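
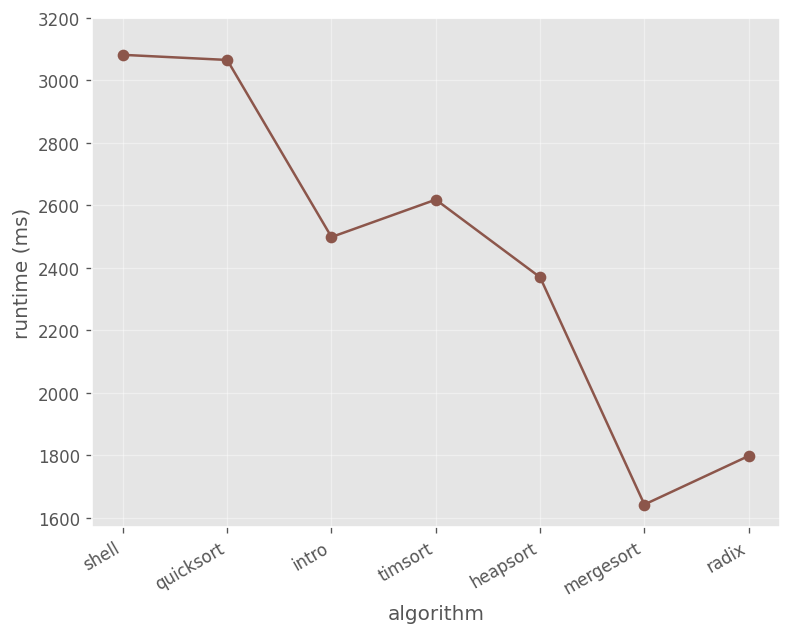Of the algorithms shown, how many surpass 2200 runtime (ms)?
Above 2200: shell, quicksort, intro, timsort, heapsort.

5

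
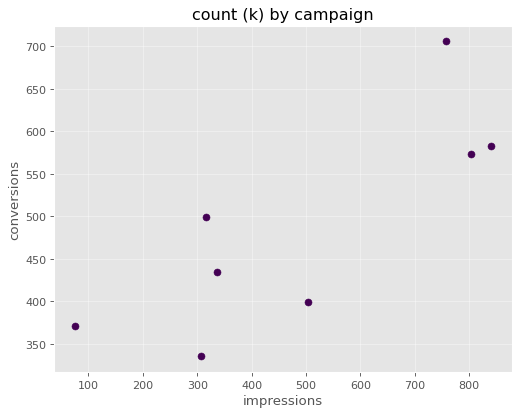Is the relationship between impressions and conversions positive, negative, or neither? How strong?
Points are positively correlated; strong (|r| ≈ 0.8).

positive, strong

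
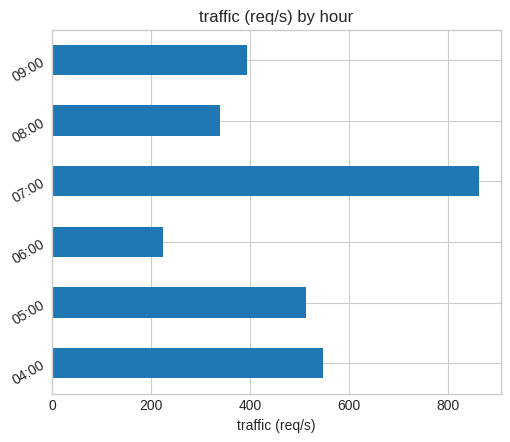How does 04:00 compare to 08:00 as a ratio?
≈ 1.67×

04:00 ≈ 500, 08:00 ≈ 300; 500/300 ≈ 1.67.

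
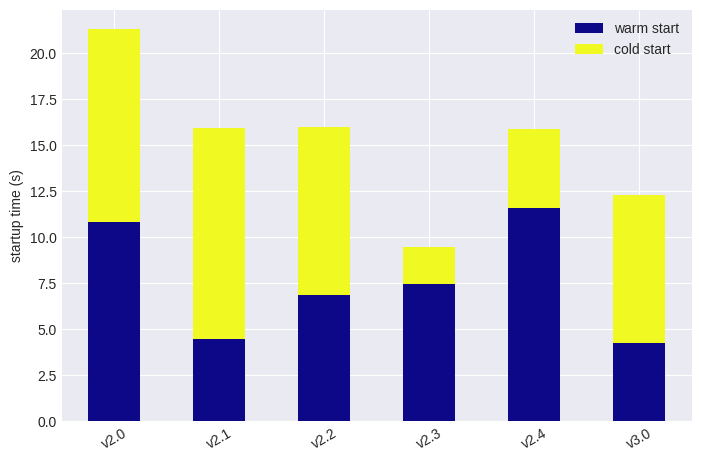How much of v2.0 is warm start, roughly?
≈ 10

warm start top ≈ 10, bottom ≈ 0; segment ≈ 10.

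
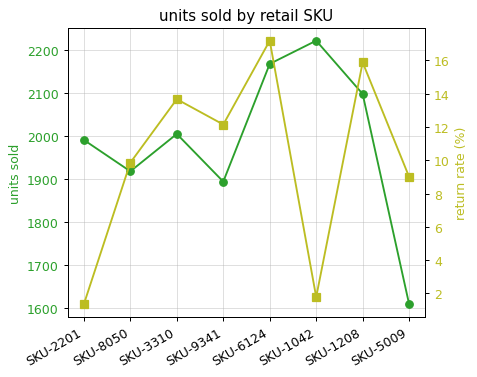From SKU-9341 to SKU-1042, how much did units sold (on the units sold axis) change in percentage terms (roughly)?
SKU-9341 ≈ 1900, SKU-1042 ≈ 2200; (2200 − 1900) / 1900 ≈ +15.8%.

≈ +15.8%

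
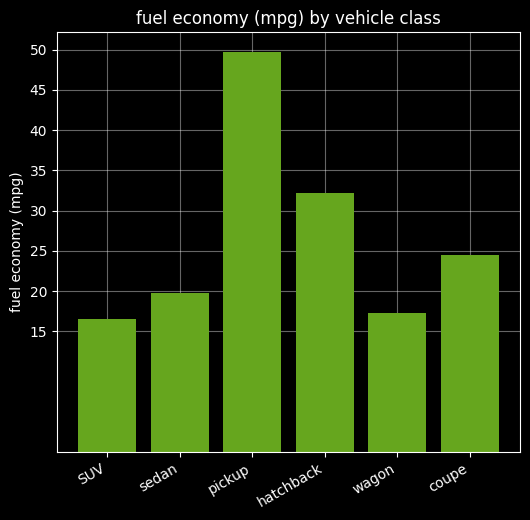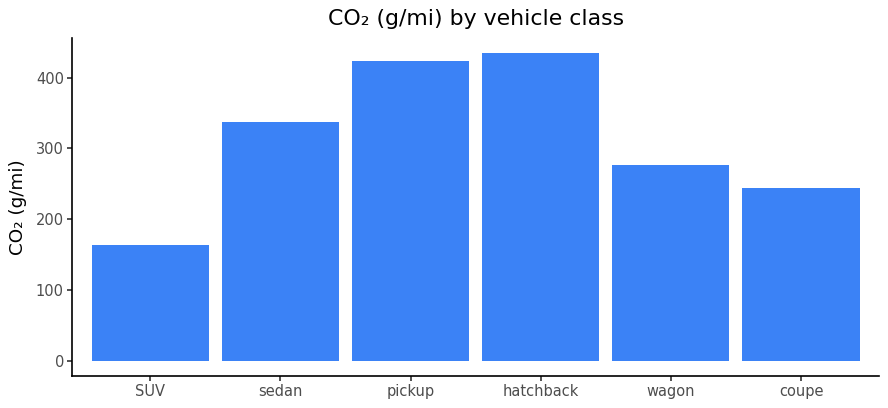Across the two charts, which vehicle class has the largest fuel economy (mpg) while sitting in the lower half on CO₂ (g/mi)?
coupe

Chart 2 median CO₂ (g/mi) ≈ 300; below-median vehicle classes: SUV, wagon, coupe. Among those, coupe has the highest fuel economy (mpg) (≈ 25).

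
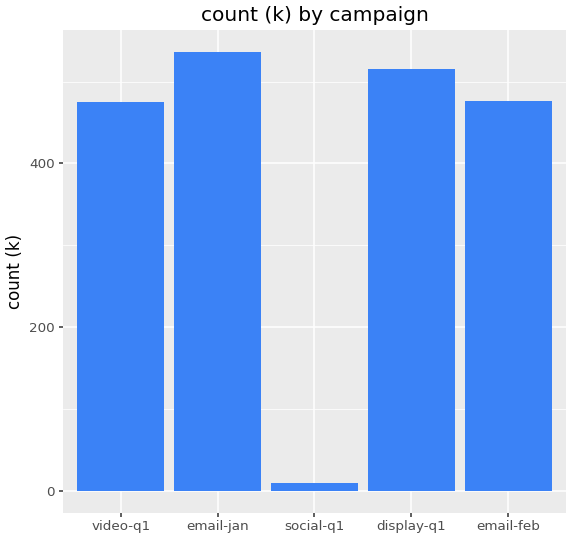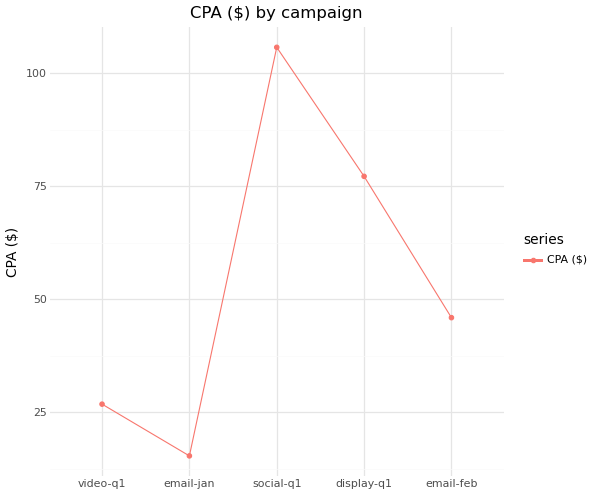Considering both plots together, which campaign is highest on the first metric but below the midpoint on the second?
Chart 2 median CPA ($) ≈ 50; below-median campaigns: video-q1, email-jan. Among those, email-jan has the highest count (k) (≈ 550).

email-jan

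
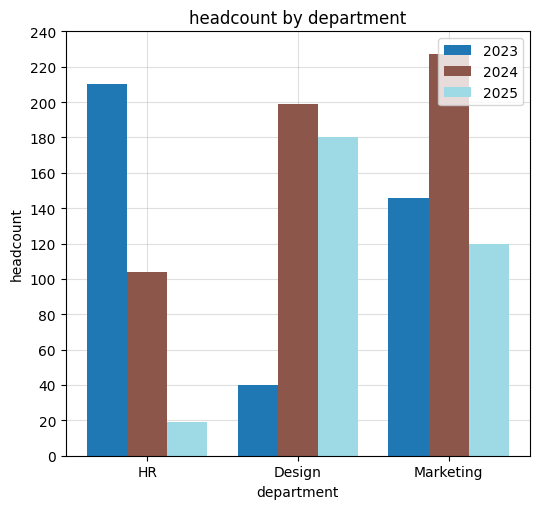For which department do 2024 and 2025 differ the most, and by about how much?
Marketing, ≈ 100

Marketing: 2024 ≈ 220, 2025 ≈ 120 → gap ≈ 100. Next-largest (HR) is only ≈ 80.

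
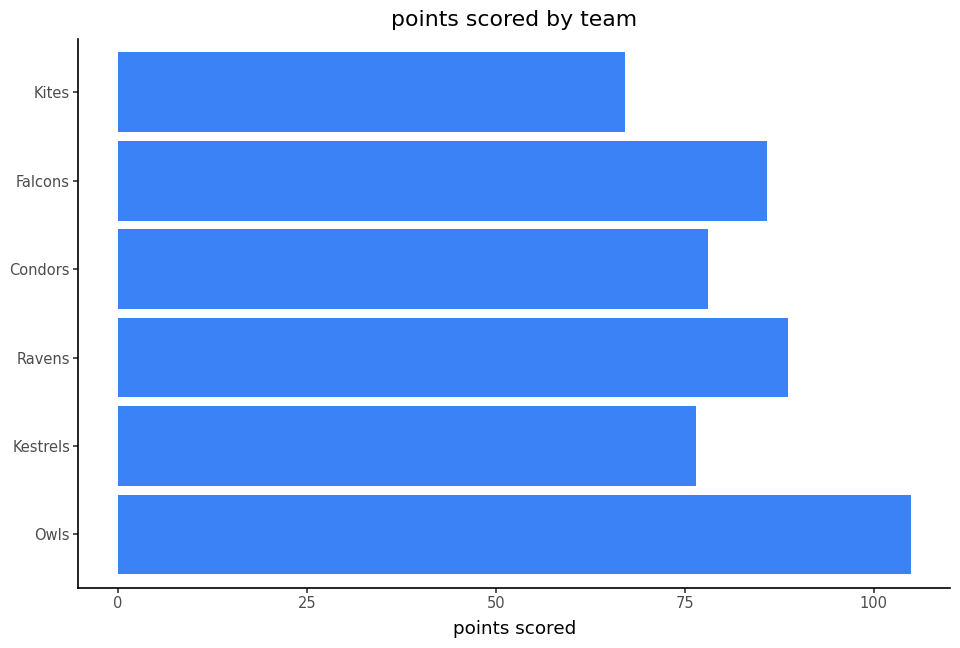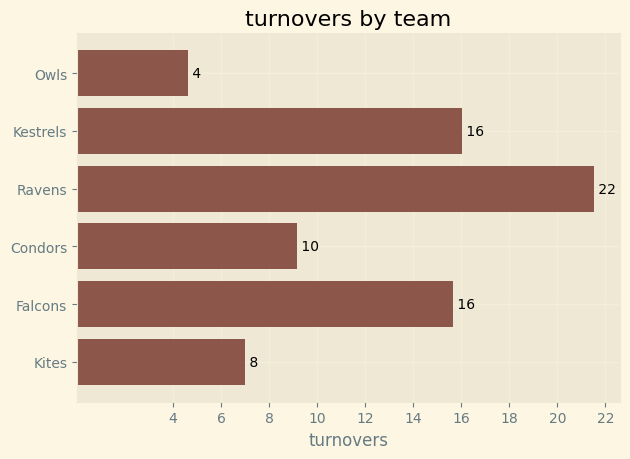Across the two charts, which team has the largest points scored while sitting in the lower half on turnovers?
Owls

Chart 2 median turnovers ≈ 12; below-median teams: Owls, Condors, Kites. Among those, Owls has the highest points scored (≈ 100).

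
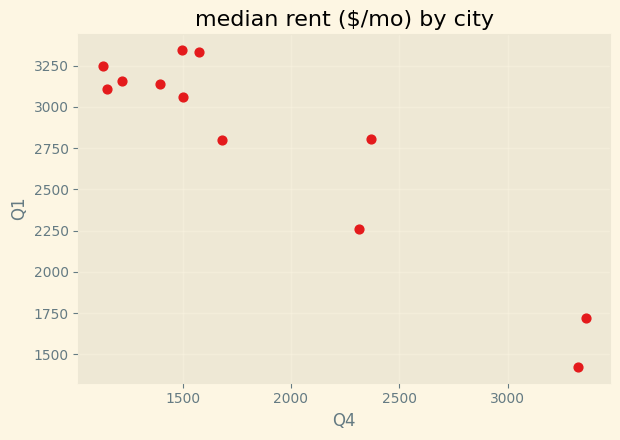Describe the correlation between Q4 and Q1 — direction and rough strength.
Points are negatively correlated; strong (|r| ≈ 0.9).

negative, strong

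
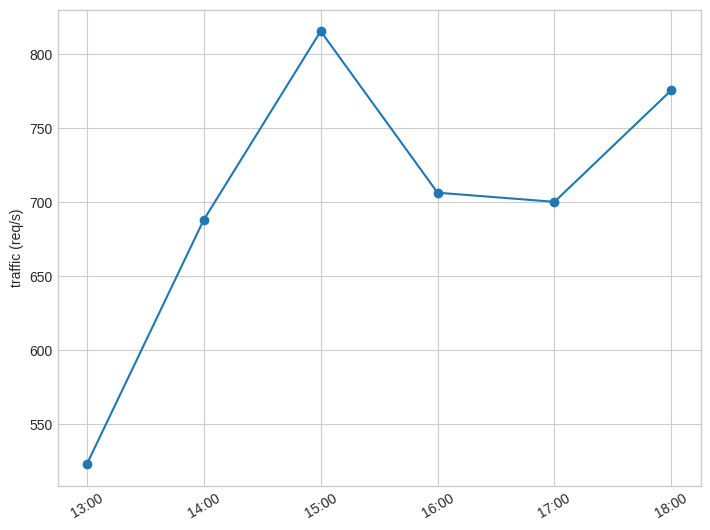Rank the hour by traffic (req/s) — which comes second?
18:00

Top 3: 15:00 ≈ 825, 18:00 ≈ 775, 16:00 ≈ 700.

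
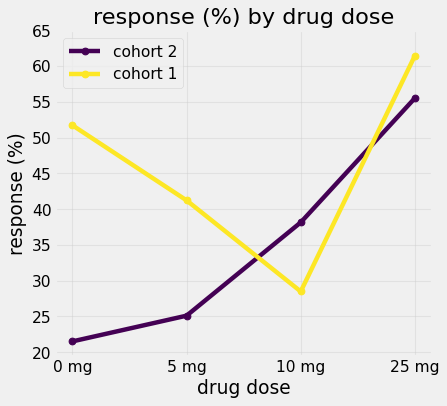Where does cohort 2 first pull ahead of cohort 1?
5 mg: cohort 2 ≈ 25 vs cohort 1 ≈ 40 (not yet); 10 mg: cohort 2 ≈ 40 vs cohort 1 ≈ 30 (first crossover).

10 mg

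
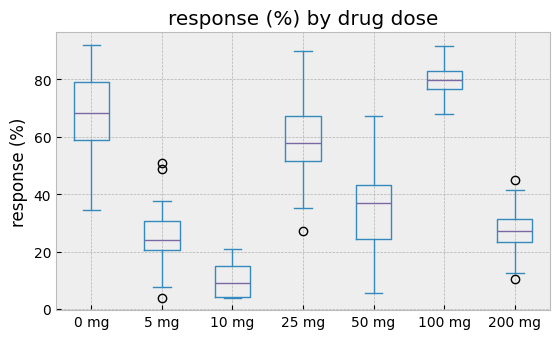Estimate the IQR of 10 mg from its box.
≈ 10

Q3 ≈ 10, Q1 ≈ 0; IQR ≈ 10.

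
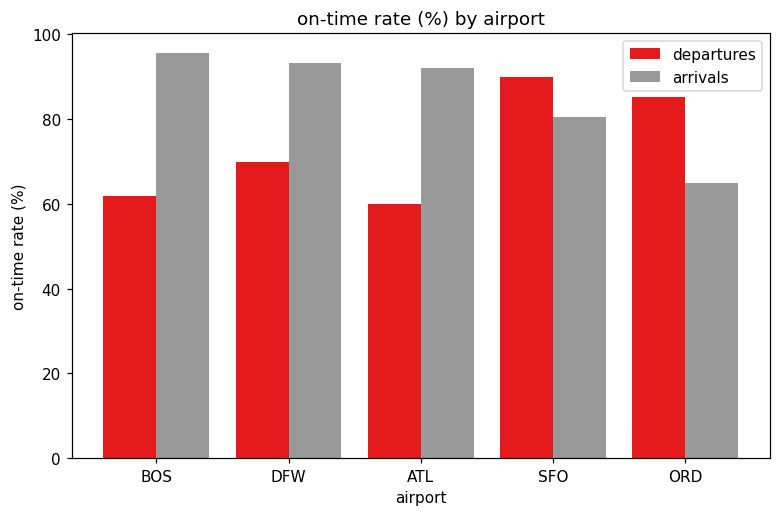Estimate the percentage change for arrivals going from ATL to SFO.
≈ -11.1%

ATL ≈ 90, SFO ≈ 80; (80 − 90) / 90 ≈ -11.1%.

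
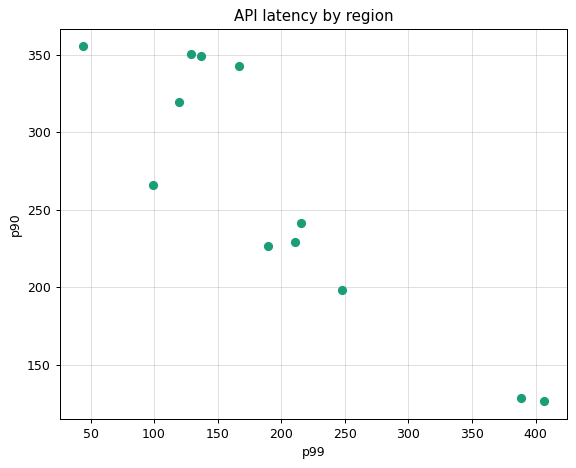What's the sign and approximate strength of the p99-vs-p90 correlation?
Points are negatively correlated; strong (|r| ≈ 0.9).

negative, strong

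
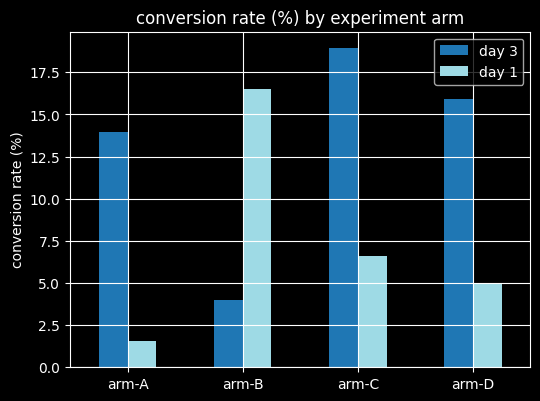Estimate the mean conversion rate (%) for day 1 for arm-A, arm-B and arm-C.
≈ 8

(2 + 16 + 6) / 3 ≈ 8.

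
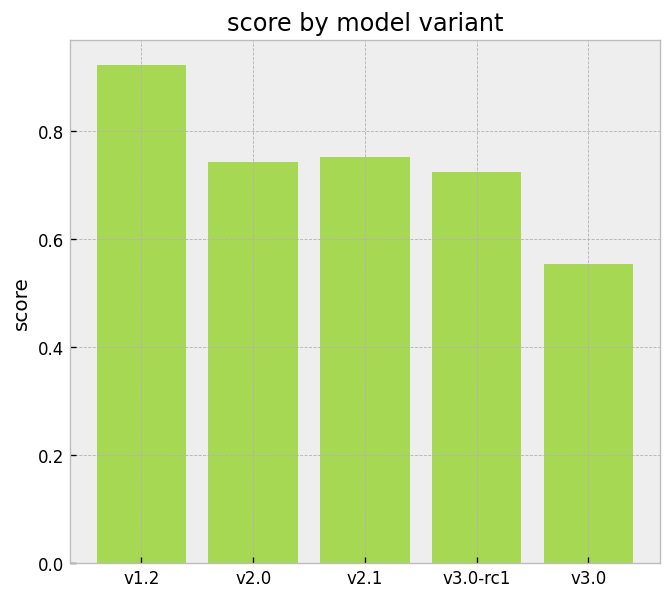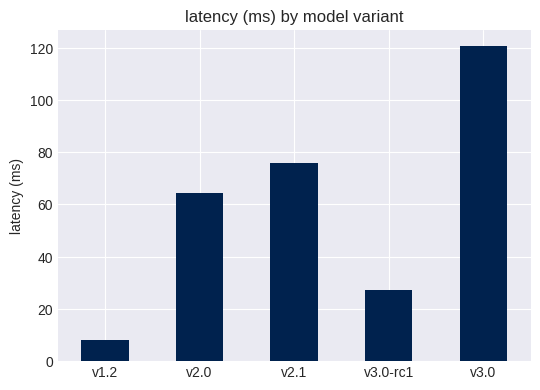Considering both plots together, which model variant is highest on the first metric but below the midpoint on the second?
Chart 2 median latency (ms) ≈ 60; below-median model variants: v1.2, v3.0-rc1. Among those, v1.2 has the highest score (≈ 0.9).

v1.2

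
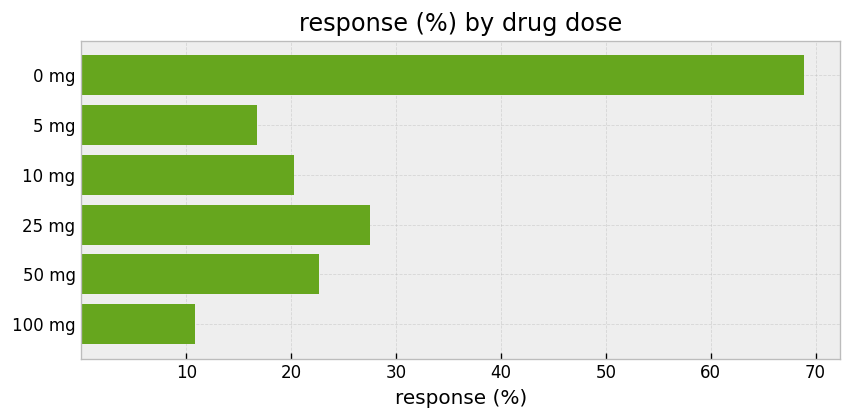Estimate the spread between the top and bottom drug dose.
≈ 60

Max 0 mg ≈ 70, min 100 mg ≈ 10; range ≈ 60.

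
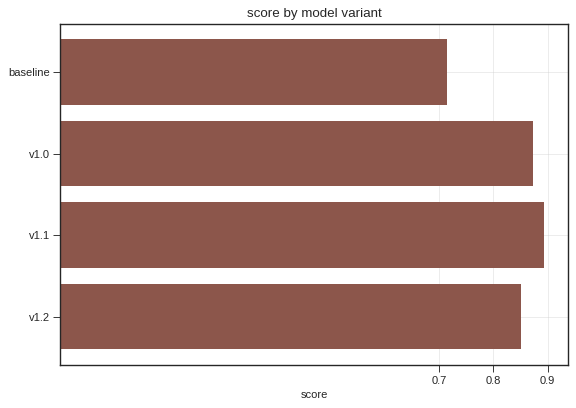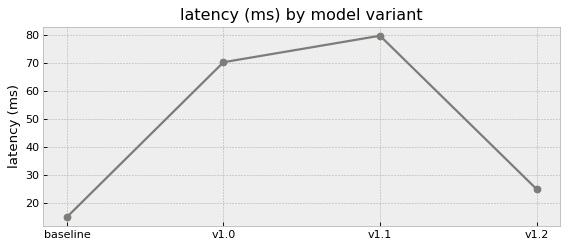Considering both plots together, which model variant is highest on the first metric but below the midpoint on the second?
Chart 2 median latency (ms) ≈ 50; below-median model variants: baseline, v1.2. Among those, v1.2 has the highest score (≈ 0.9).

v1.2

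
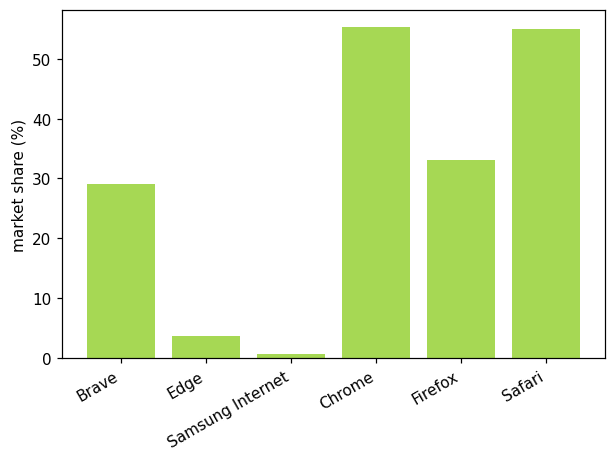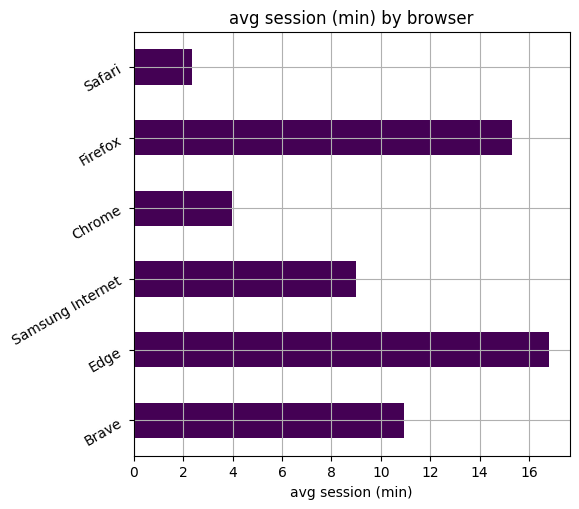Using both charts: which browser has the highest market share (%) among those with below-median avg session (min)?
Chrome

Chart 2 median avg session (min) ≈ 10; below-median browsers: Samsung Internet, Chrome, Safari. Among those, Chrome has the highest market share (%) (≈ 60).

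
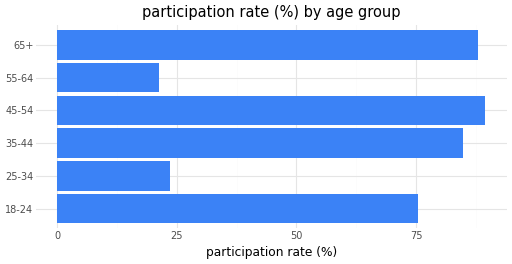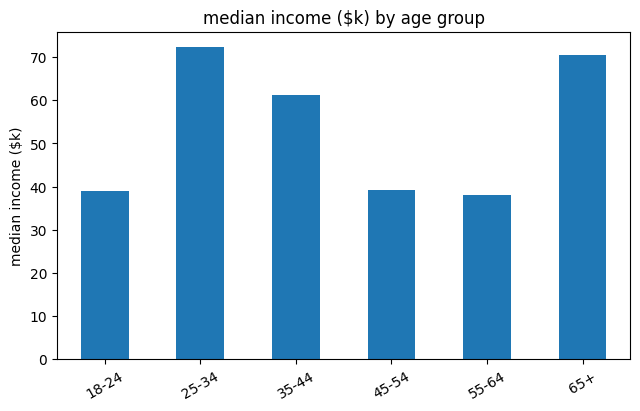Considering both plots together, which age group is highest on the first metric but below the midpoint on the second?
45-54

Chart 2 median median income ($k) ≈ 50; below-median age groups: 18-24, 45-54, 55-64. Among those, 45-54 has the highest participation rate (%) (≈ 90).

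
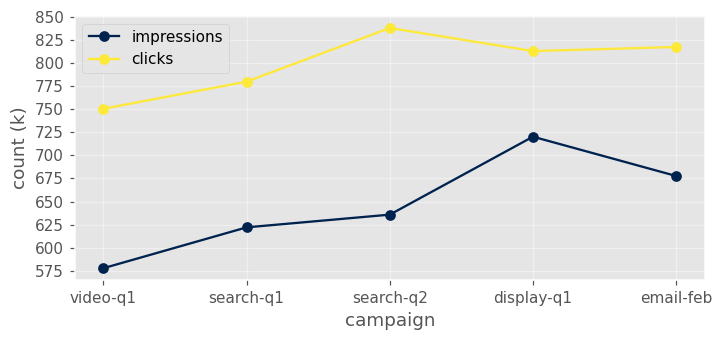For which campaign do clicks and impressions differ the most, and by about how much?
search-q2: clicks ≈ 850, impressions ≈ 625 → gap ≈ 225. Next-largest (video-q1) is only ≈ 175.

search-q2, ≈ 225 k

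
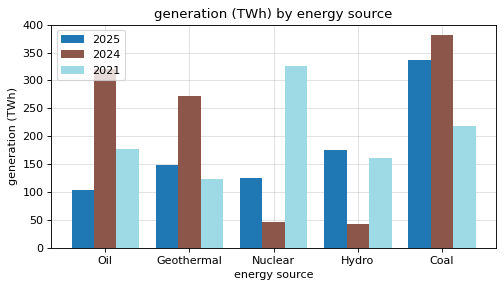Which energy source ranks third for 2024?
Geothermal

Top 4 for 2024: Coal ≈ 400, Oil ≈ 300, Geothermal ≈ 250, Nuclear ≈ 50.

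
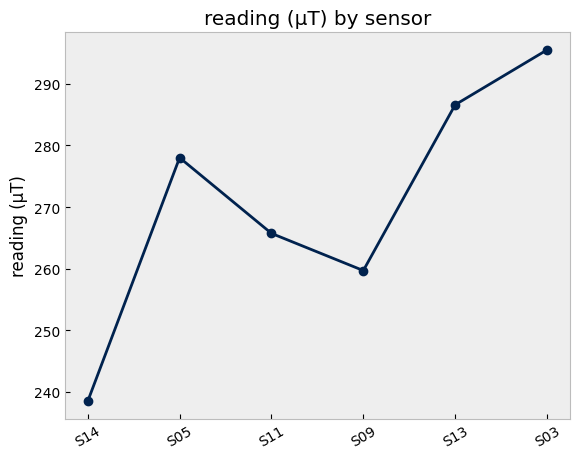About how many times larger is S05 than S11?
≈ 1.06×

S05 ≈ 280, S11 ≈ 265; 280/265 ≈ 1.06.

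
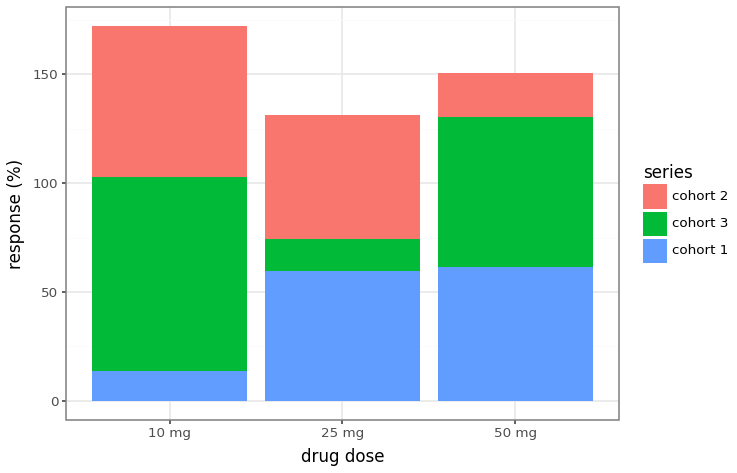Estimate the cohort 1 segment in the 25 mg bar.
cohort 1 top ≈ 60, bottom ≈ 0; segment ≈ 60.

≈ 60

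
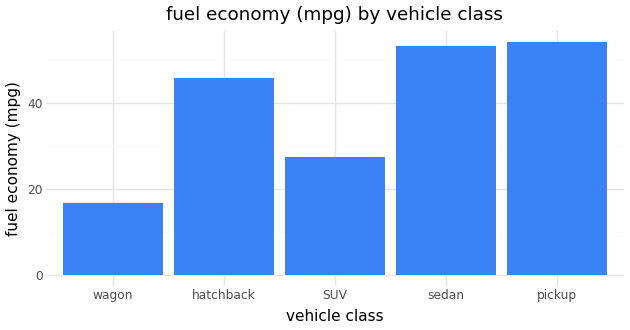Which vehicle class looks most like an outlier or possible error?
wagon

wagon ≈ 15; the rest sit between ≈ 25 and ≈ 55.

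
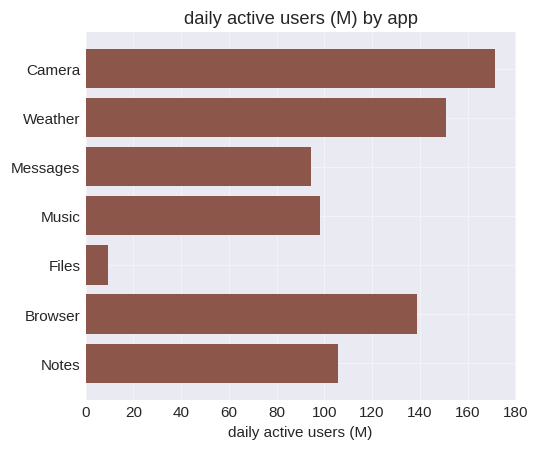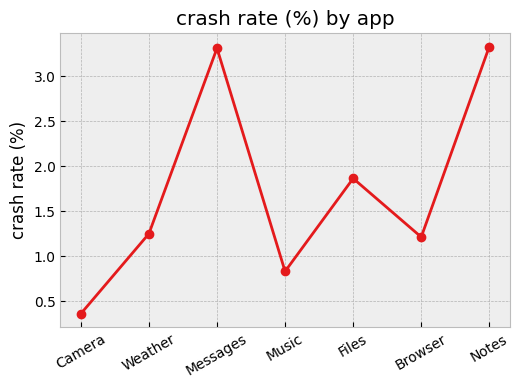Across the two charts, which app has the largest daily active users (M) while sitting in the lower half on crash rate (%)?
Chart 2 median crash rate (%) ≈ 1; below-median apps: Camera, Music, Browser. Among those, Camera has the highest daily active users (M) (≈ 180).

Camera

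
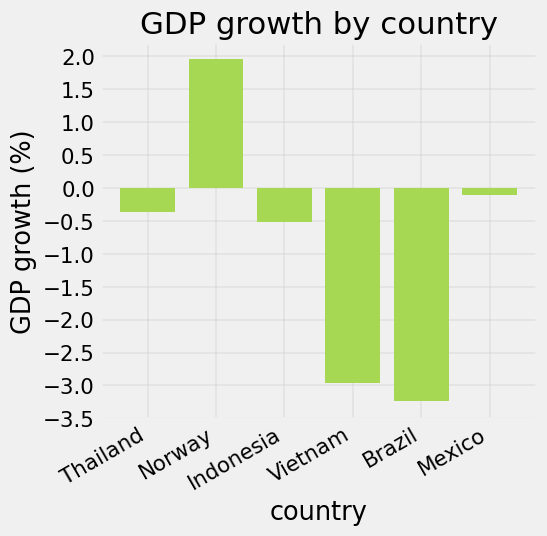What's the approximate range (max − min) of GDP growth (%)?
≈ 5.0

Max Norway ≈ 2.0, min Brazil ≈ -3.0; range ≈ 5.0.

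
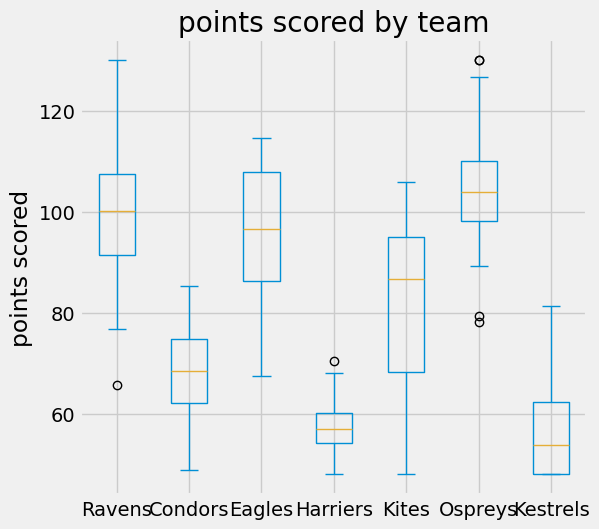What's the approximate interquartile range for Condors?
Q3 ≈ 75, Q1 ≈ 60; IQR ≈ 15.

≈ 15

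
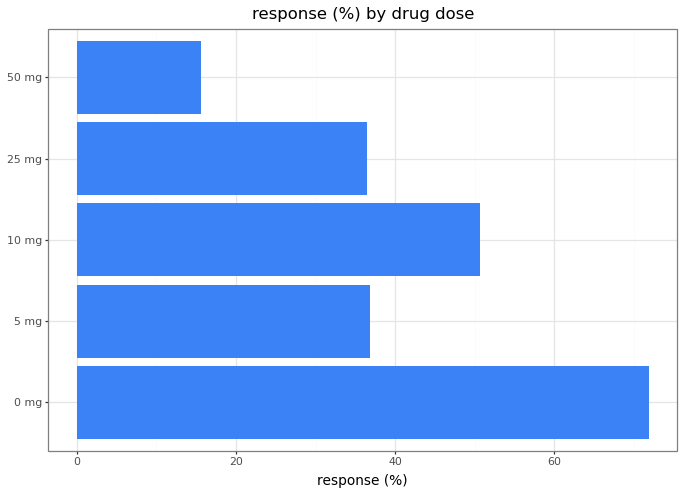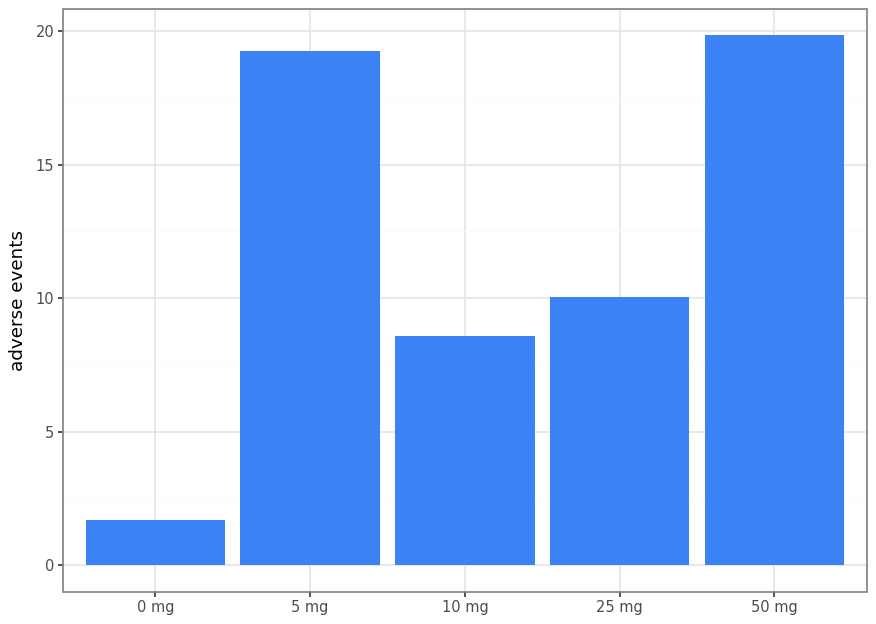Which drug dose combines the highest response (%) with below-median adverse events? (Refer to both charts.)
Chart 2 median adverse events ≈ 10; below-median drug doses: 0 mg, 10 mg. Among those, 0 mg has the highest response (%) (≈ 70).

0 mg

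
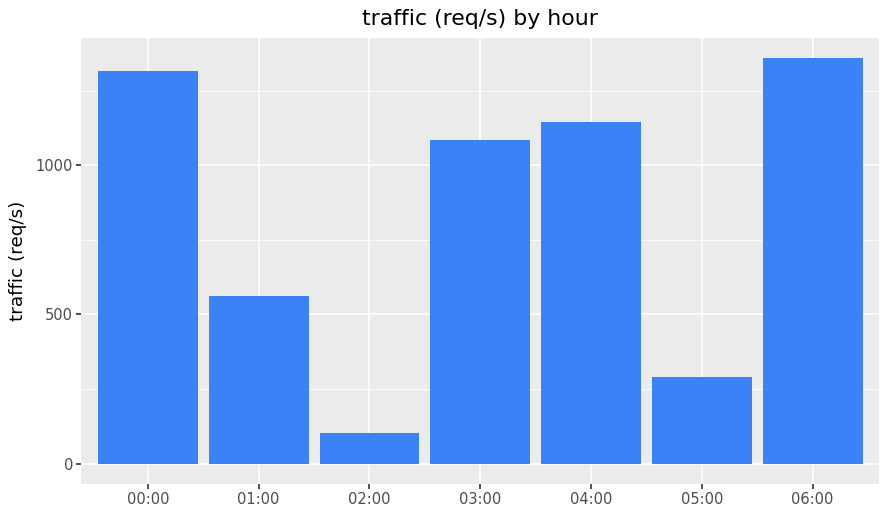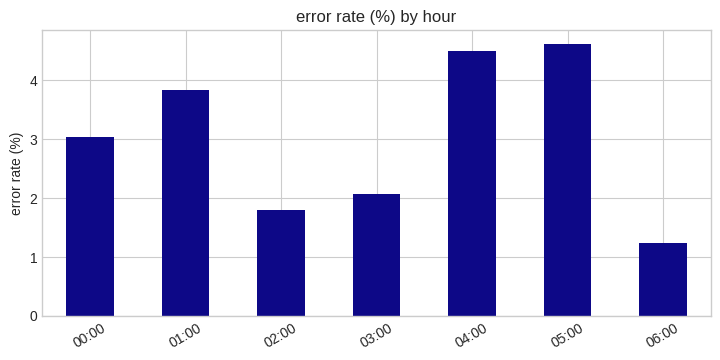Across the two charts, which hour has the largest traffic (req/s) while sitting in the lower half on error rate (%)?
Chart 2 median error rate (%) ≈ 3; below-median hours: 02:00, 03:00, 06:00. Among those, 06:00 has the highest traffic (req/s) (≈ 1400).

06:00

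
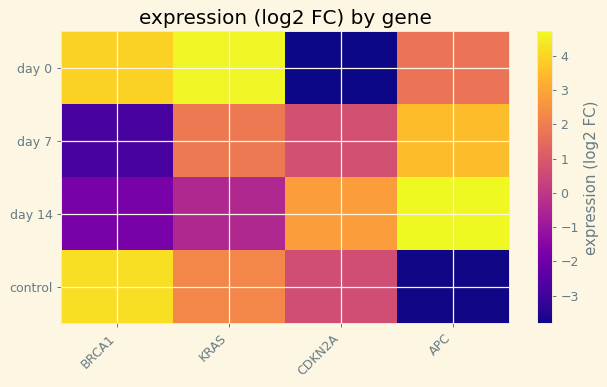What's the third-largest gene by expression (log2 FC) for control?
Top 4 for control: BRCA1 ≈ 4, KRAS ≈ 2, CDKN2A ≈ 1, APC ≈ -4.

CDKN2A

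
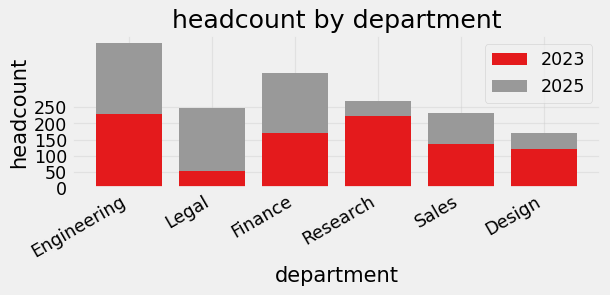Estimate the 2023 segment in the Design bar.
≈ 100

2023 top ≈ 100, bottom ≈ 0; segment ≈ 100.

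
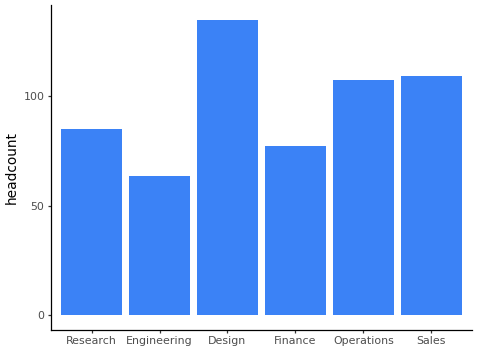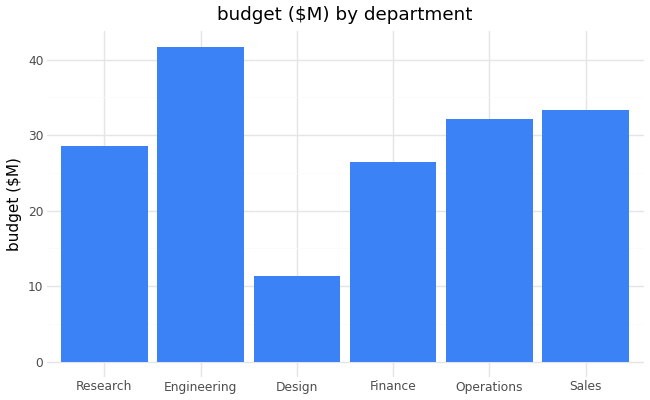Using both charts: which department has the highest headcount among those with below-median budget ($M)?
Design

Chart 2 median budget ($M) ≈ 30; below-median departments: Research, Design, Finance. Among those, Design has the highest headcount (≈ 140).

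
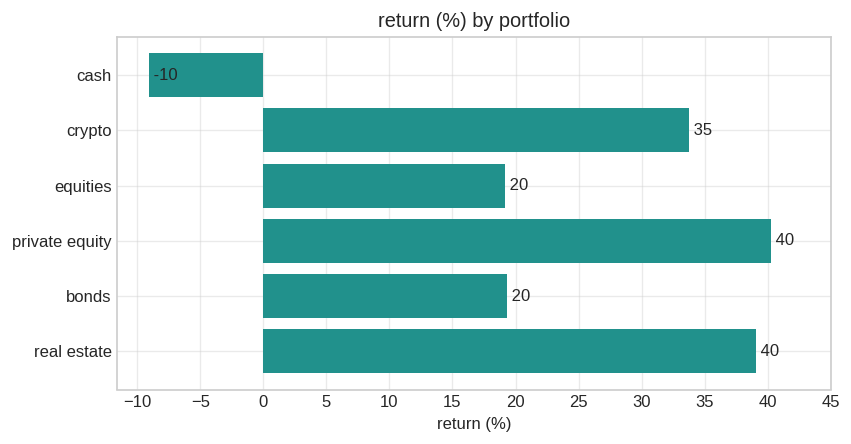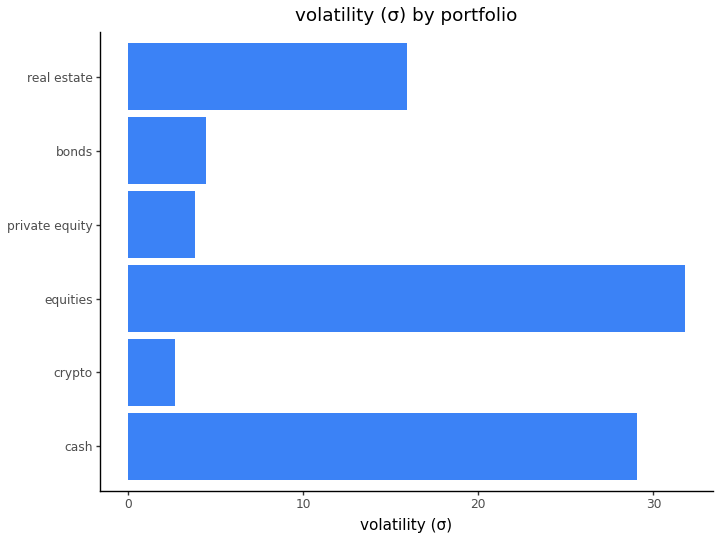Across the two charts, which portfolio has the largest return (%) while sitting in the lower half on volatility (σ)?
private equity

Chart 2 median volatility (σ) ≈ 10; below-median portfolios: crypto, private equity, bonds. Among those, private equity has the highest return (%) (≈ 40).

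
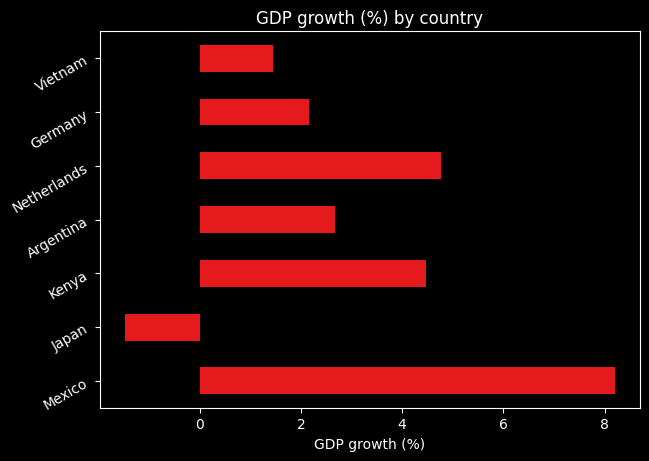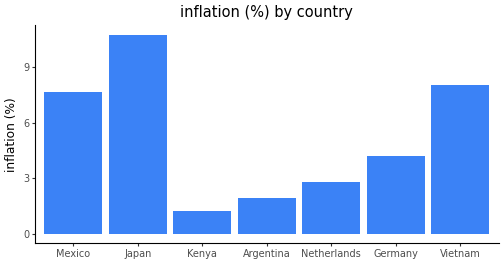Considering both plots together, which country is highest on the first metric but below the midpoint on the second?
Netherlands

Chart 2 median inflation (%) ≈ 4; below-median countries: Kenya, Argentina, Netherlands. Among those, Netherlands has the highest GDP growth (%) (≈ 5).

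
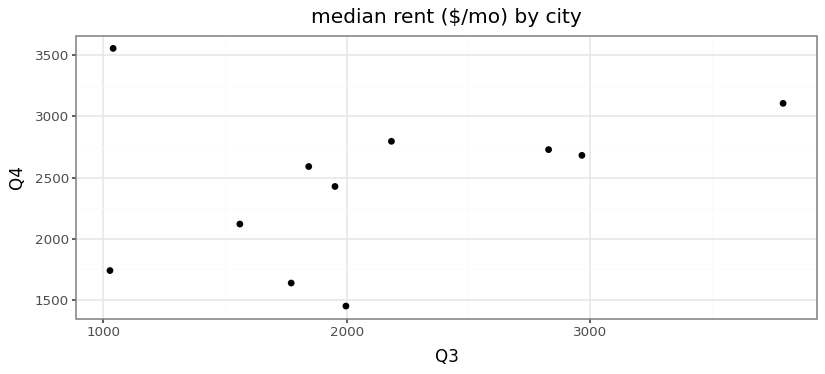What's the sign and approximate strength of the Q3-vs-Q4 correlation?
Points are positively correlated; weak (|r| ≈ 0.3).

positive, weak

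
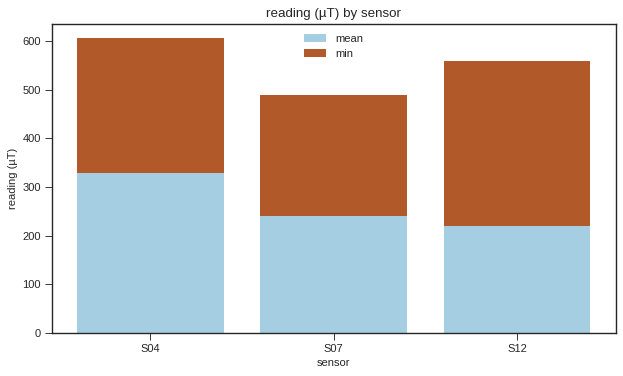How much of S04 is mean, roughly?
mean top ≈ 300, bottom ≈ 0; segment ≈ 300.

≈ 300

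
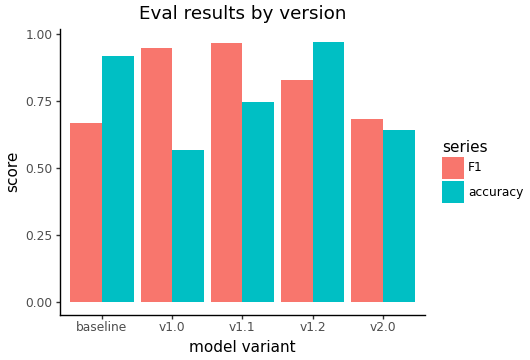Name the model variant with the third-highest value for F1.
v1.2

Top 4 for F1: v1.1 ≈ 1.0, v1.0 ≈ 0.9, v1.2 ≈ 0.8, v2.0 ≈ 0.7.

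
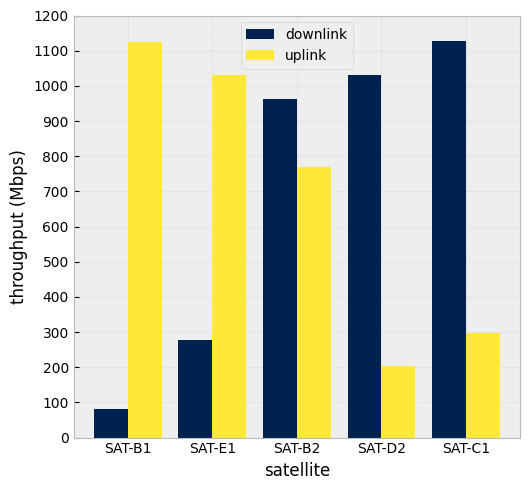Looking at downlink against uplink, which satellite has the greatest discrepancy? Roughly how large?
SAT-B1: downlink ≈ 100, uplink ≈ 1100 → gap ≈ 1000. Next-largest (SAT-C1) is only ≈ 800.

SAT-B1, ≈ 1000 Mbps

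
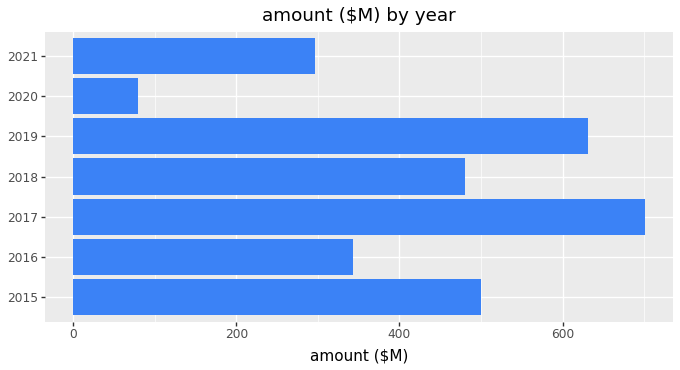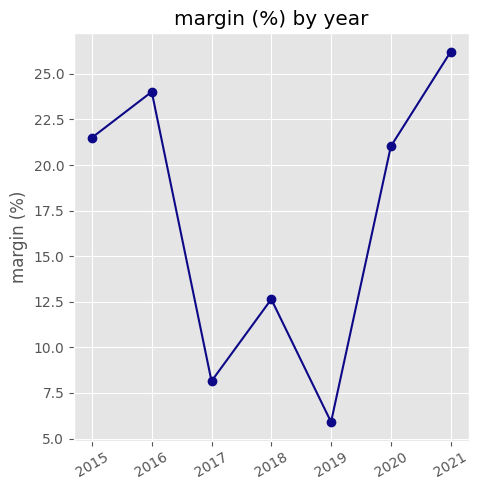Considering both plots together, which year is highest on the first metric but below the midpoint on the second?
Chart 2 median margin (%) ≈ 20; below-median years: 2017, 2018, 2019. Among those, 2017 has the highest amount ($M) (≈ 700).

2017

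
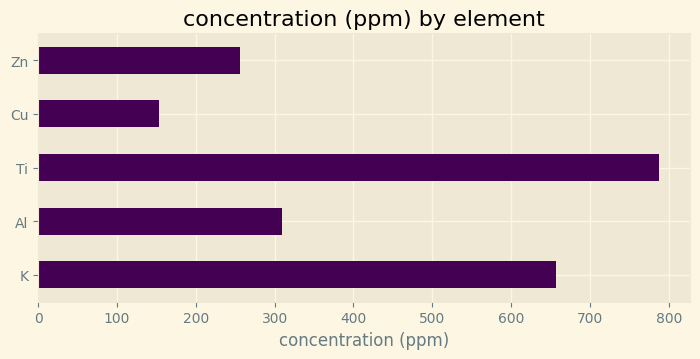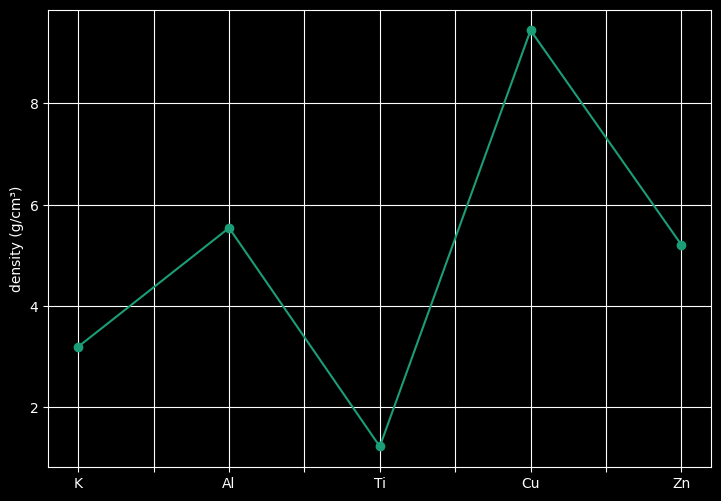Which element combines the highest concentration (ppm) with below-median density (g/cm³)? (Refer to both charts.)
Chart 2 median density (g/cm³) ≈ 5; below-median elements: K, Ti. Among those, Ti has the highest concentration (ppm) (≈ 800).

Ti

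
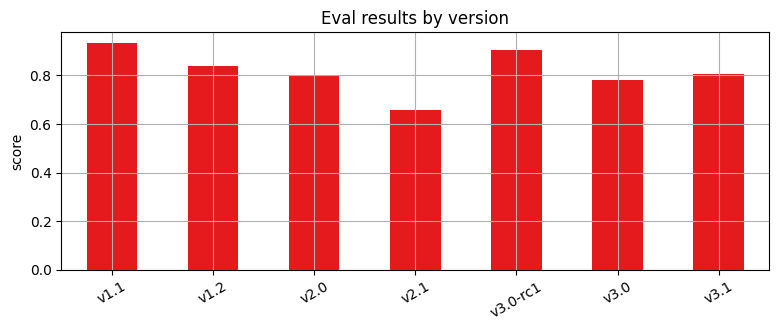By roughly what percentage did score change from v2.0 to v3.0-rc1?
≈ +12.5%

v2.0 ≈ 0.8, v3.0-rc1 ≈ 0.9; (0.9 − 0.8) / 0.8 ≈ +12.5%.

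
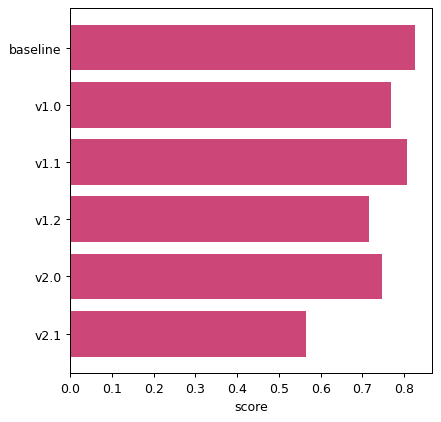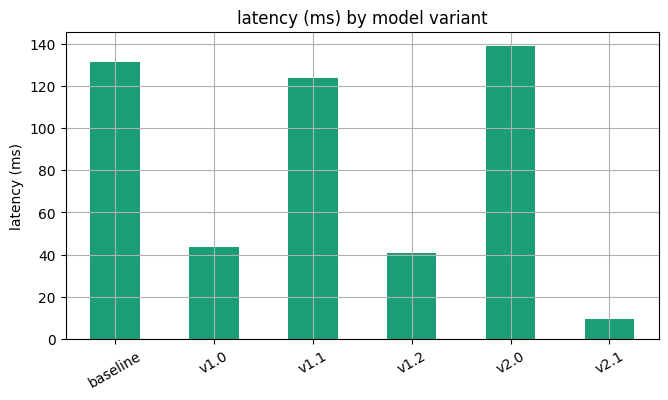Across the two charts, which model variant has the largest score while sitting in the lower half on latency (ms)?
Chart 2 median latency (ms) ≈ 80; below-median model variants: v1.0, v1.2, v2.1. Among those, v1.0 has the highest score (≈ 0.8).

v1.0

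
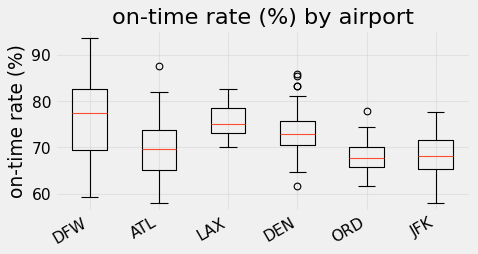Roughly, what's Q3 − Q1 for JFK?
≈ 7

Q3 ≈ 72, Q1 ≈ 65; IQR ≈ 7.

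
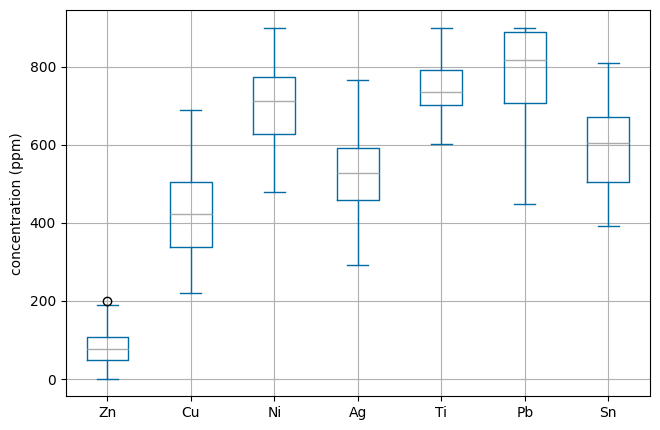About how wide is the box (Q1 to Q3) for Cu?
Q3 ≈ 500, Q1 ≈ 300; IQR ≈ 200.

≈ 200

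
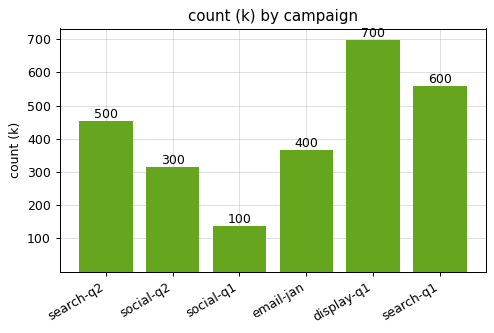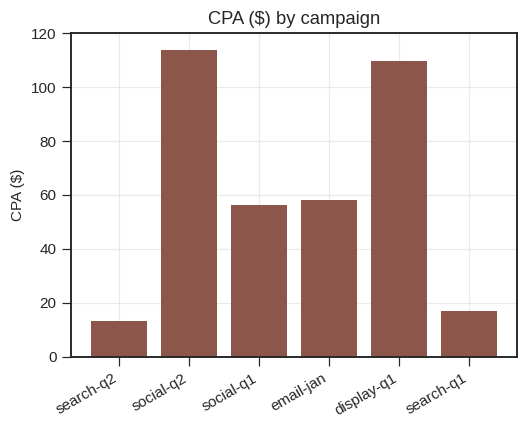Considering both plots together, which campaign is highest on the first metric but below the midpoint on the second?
Chart 2 median CPA ($) ≈ 60; below-median campaigns: search-q2, social-q1, search-q1. Among those, search-q1 has the highest count (k) (≈ 600).

search-q1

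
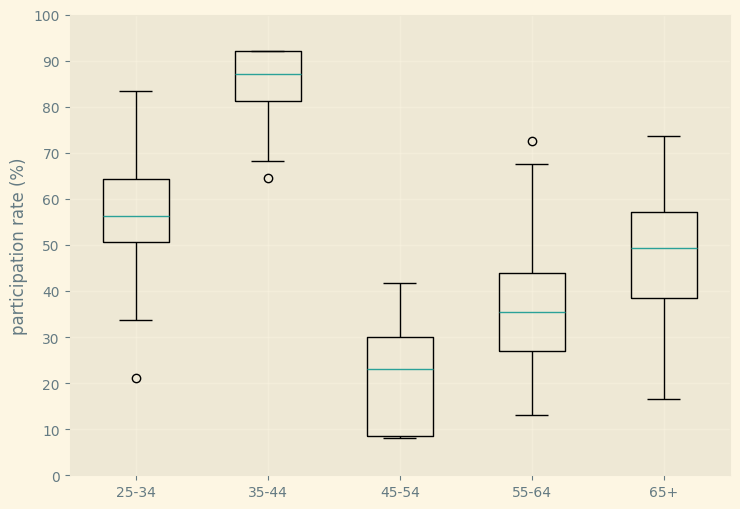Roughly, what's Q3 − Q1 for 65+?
≈ 20

Q3 ≈ 60, Q1 ≈ 40; IQR ≈ 20.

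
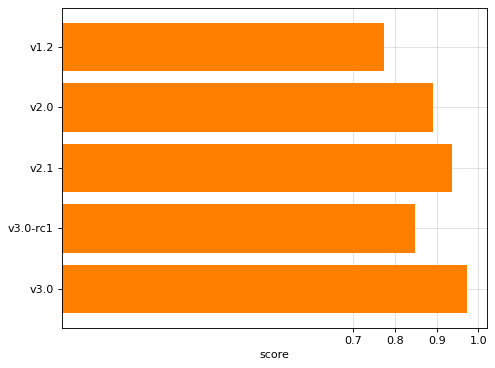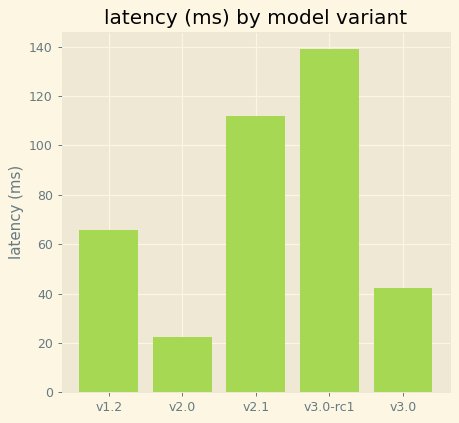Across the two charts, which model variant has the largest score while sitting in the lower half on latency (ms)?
Chart 2 median latency (ms) ≈ 60; below-median model variants: v2.0, v3.0. Among those, v3.0 has the highest score (≈ 1).

v3.0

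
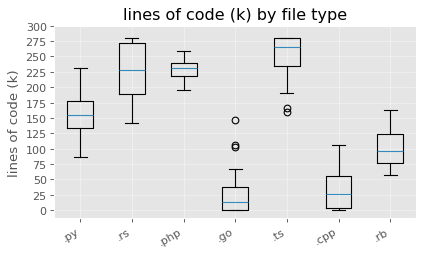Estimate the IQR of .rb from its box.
Q3 ≈ 125, Q1 ≈ 75; IQR ≈ 50.

≈ 50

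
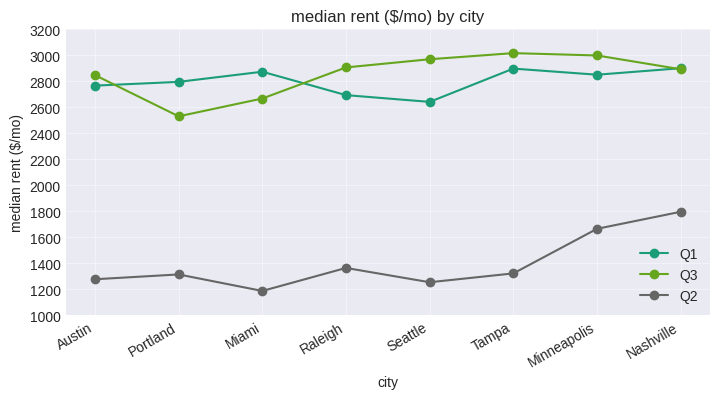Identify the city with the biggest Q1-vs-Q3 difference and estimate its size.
Seattle: Q1 ≈ 2600, Q3 ≈ 3000 → gap ≈ 400. Next-largest (Portland) is only ≈ 200.

Seattle, ≈ 400 $/mo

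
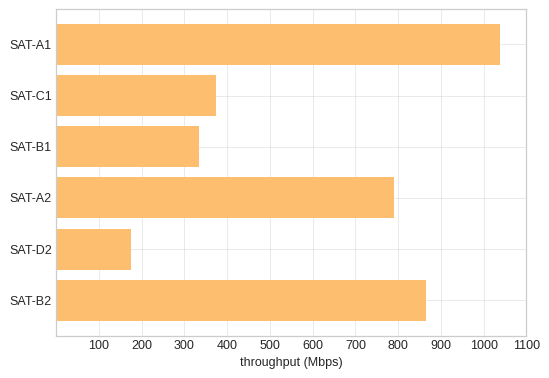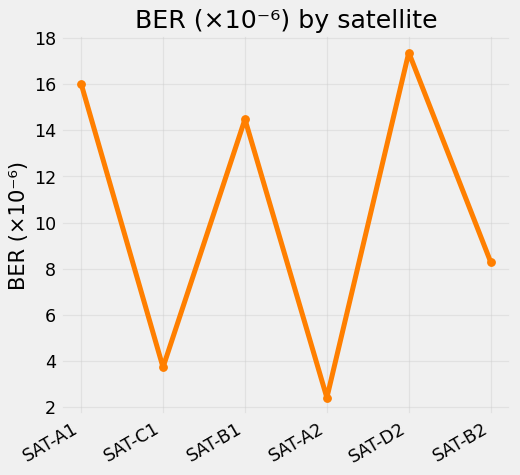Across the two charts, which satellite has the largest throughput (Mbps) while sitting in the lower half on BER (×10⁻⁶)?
Chart 2 median BER (×10⁻⁶) ≈ 12; below-median satellites: SAT-C1, SAT-A2, SAT-B2. Among those, SAT-B2 has the highest throughput (Mbps) (≈ 900).

SAT-B2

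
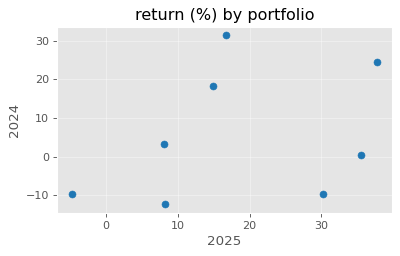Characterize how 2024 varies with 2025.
positive, weak

Points are positively correlated; weak (|r| ≈ 0.3).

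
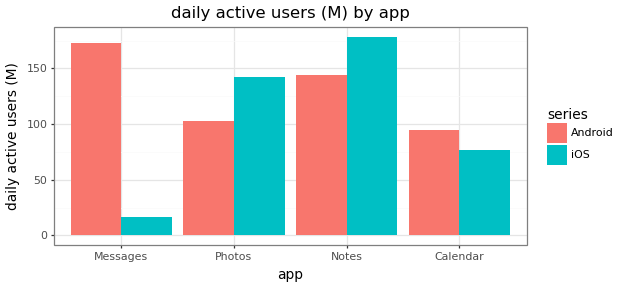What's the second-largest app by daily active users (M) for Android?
Notes

Top 3 for Android: Messages ≈ 180, Notes ≈ 140, Photos ≈ 100.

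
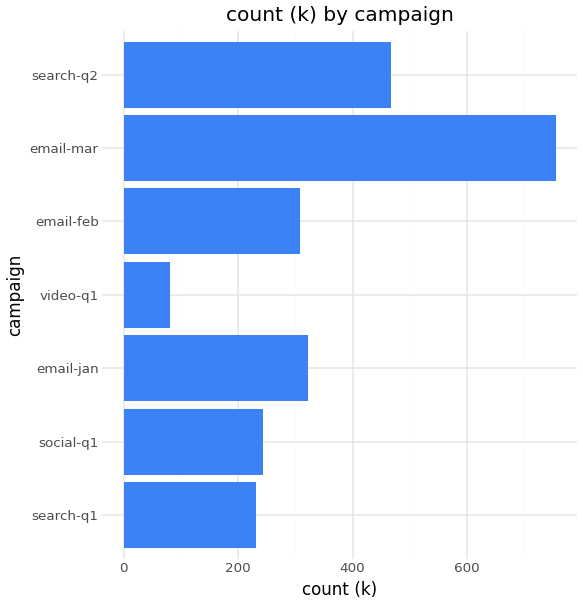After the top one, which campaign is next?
Top 3: email-mar ≈ 800, search-q2 ≈ 500, email-jan ≈ 300.

search-q2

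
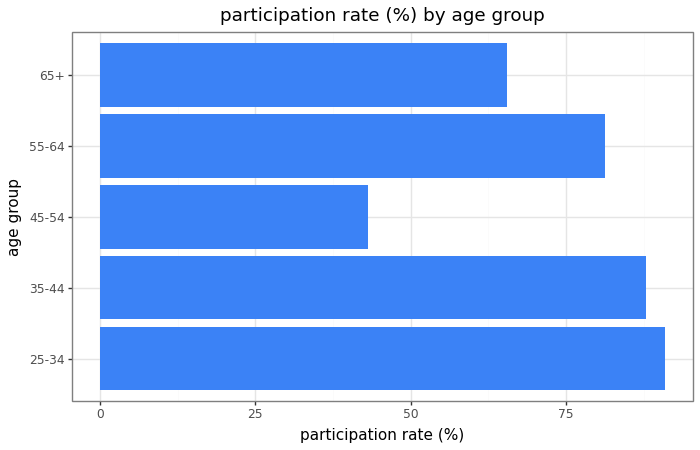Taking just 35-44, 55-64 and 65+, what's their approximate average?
(90 + 80 + 70) / 3 ≈ 80.

≈ 80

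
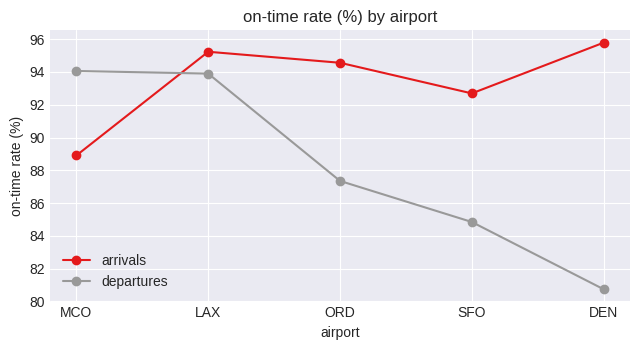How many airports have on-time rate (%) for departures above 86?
Above 86: MCO, LAX, ORD.

3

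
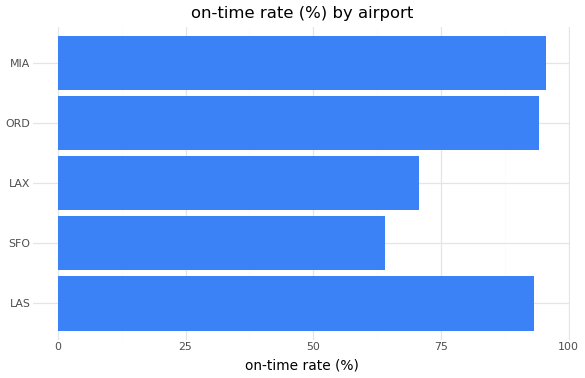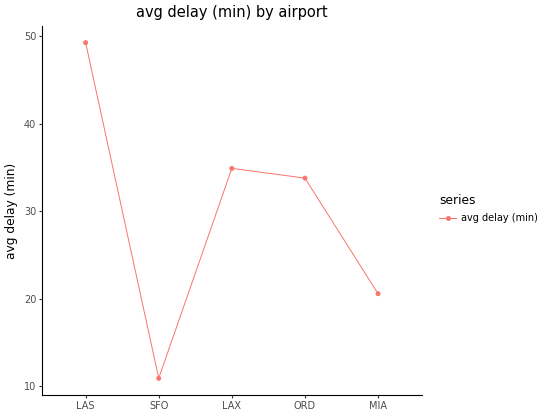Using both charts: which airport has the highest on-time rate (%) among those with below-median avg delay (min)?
MIA

Chart 2 median avg delay (min) ≈ 35; below-median airports: SFO, MIA. Among those, MIA has the highest on-time rate (%) (≈ 100).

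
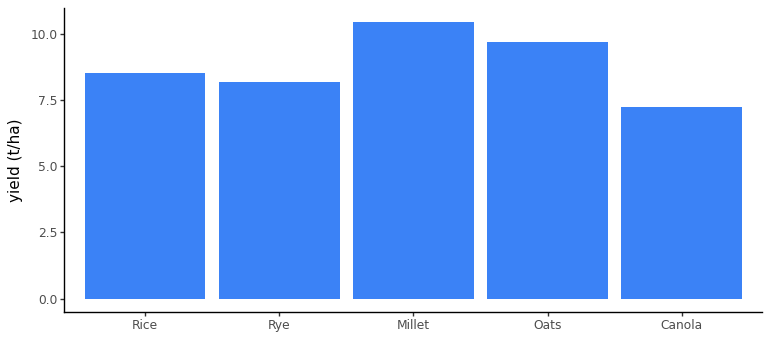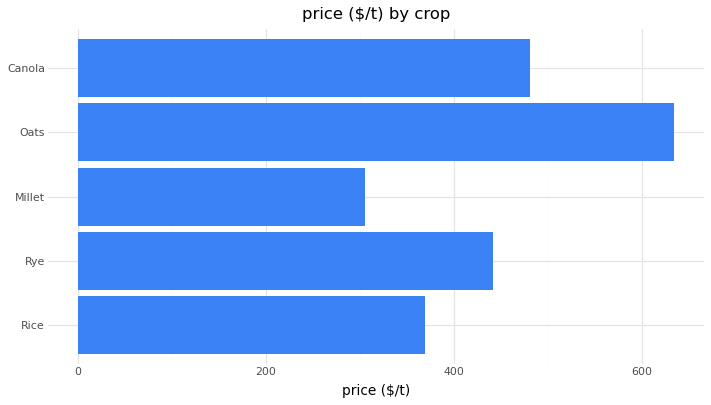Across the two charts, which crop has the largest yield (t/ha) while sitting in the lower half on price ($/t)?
Chart 2 median price ($/t) ≈ 400; below-median crops: Rice, Millet. Among those, Millet has the highest yield (t/ha) (≈ 10).

Millet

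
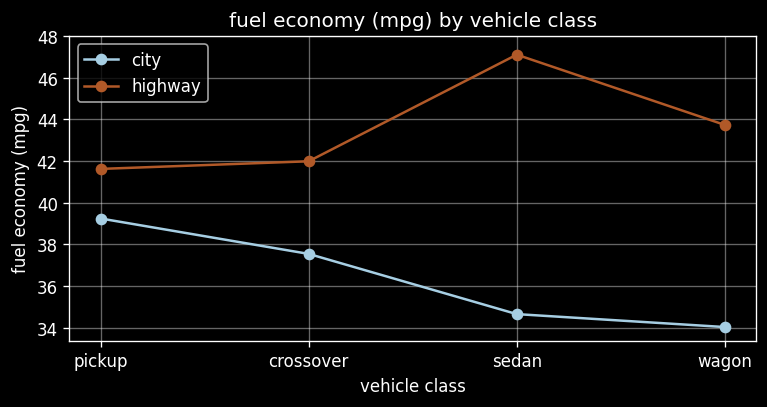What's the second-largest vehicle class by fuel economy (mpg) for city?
crossover

Top 3 for city: pickup ≈ 40, crossover ≈ 38, sedan ≈ 34.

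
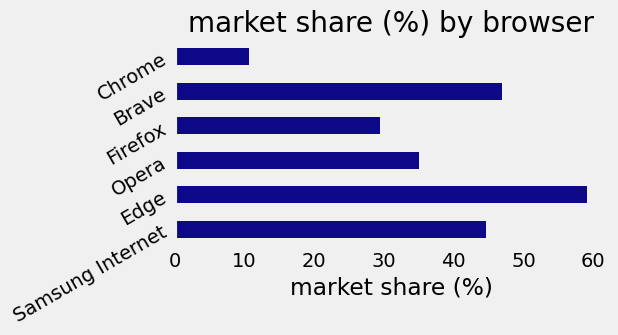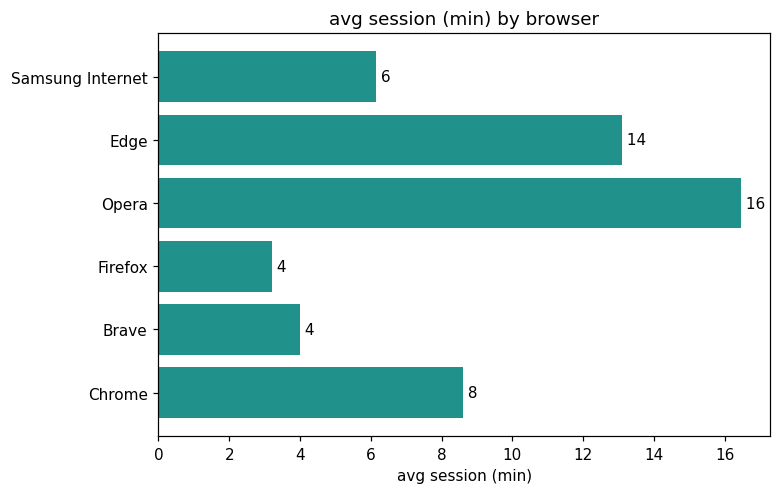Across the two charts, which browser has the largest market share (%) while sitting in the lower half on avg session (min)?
Brave

Chart 2 median avg session (min) ≈ 8; below-median browsers: Samsung Internet, Firefox, Brave. Among those, Brave has the highest market share (%) (≈ 50).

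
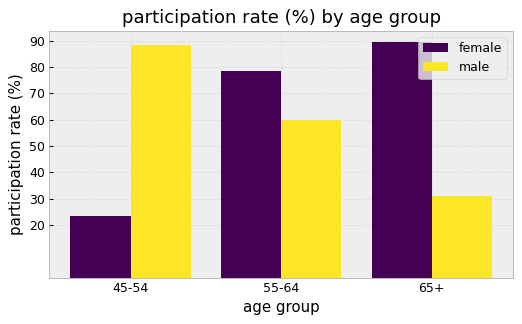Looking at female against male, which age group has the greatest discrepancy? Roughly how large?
45-54: female ≈ 20, male ≈ 90 → gap ≈ 70. Next-largest (65+) is only ≈ 60.

45-54, ≈ 70 %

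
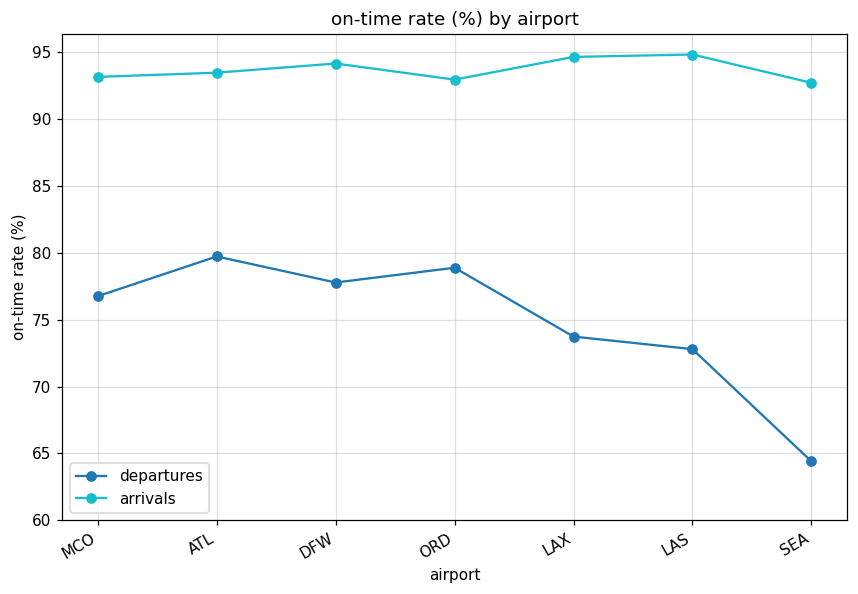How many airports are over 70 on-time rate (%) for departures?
Above 70: MCO, ATL, DFW, ORD, LAX, LAS.

6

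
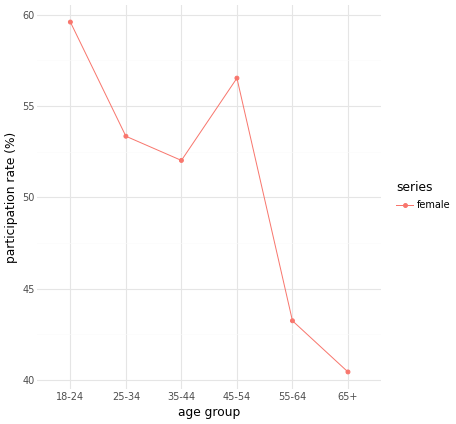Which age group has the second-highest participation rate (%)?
Top 3: 18-24 ≈ 60, 45-54 ≈ 56, 25-34 ≈ 54.

45-54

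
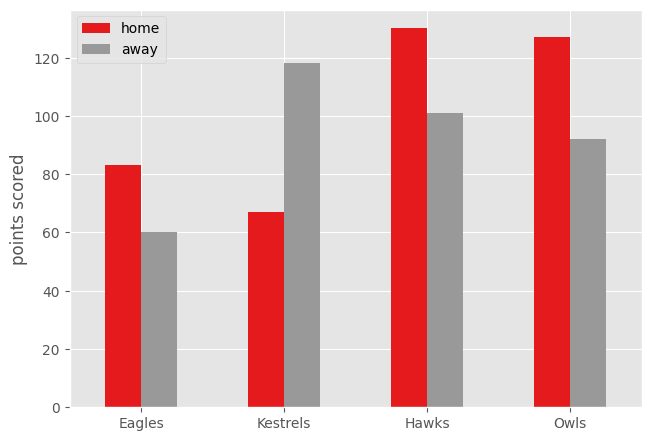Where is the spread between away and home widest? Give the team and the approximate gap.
Kestrels, ≈ 60

Kestrels: away ≈ 120, home ≈ 60 → gap ≈ 60. Next-largest (Owls) is only ≈ 20.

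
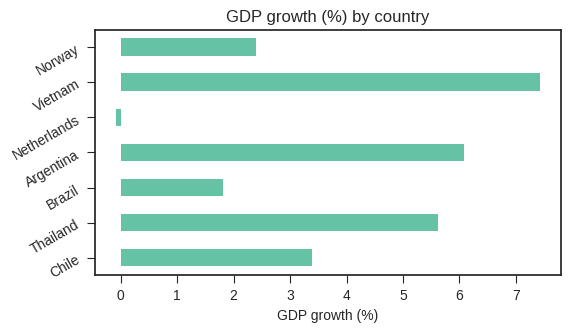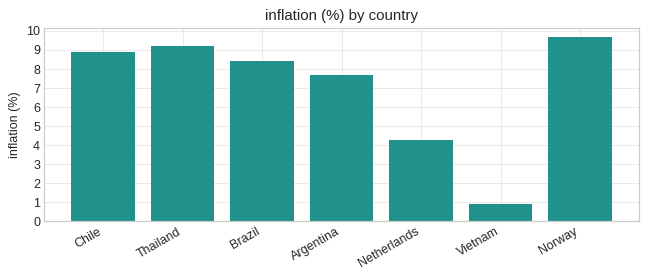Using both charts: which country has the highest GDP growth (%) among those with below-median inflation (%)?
Vietnam

Chart 2 median inflation (%) ≈ 8; below-median countries: Argentina, Netherlands, Vietnam. Among those, Vietnam has the highest GDP growth (%) (≈ 7).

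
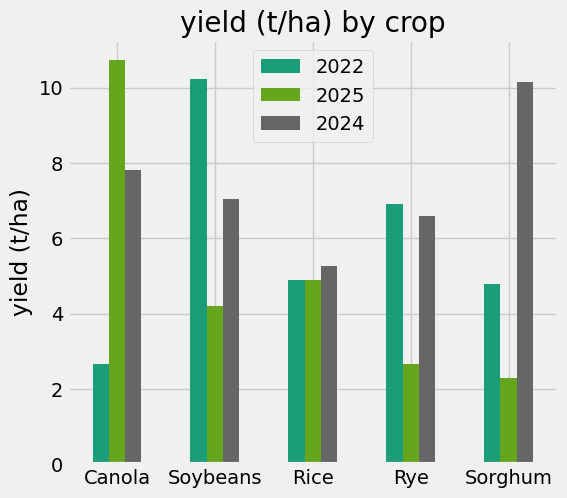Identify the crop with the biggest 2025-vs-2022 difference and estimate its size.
Canola, ≈ 8 t/ha

Canola: 2025 ≈ 11, 2022 ≈ 3 → gap ≈ 8. Next-largest (Soybeans) is only ≈ 6.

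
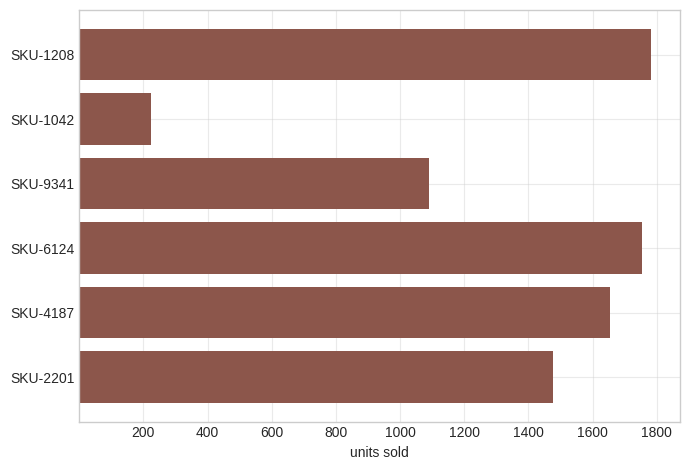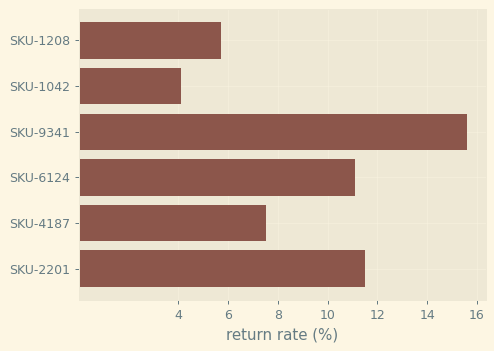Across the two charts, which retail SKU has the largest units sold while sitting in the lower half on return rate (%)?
SKU-1208

Chart 2 median return rate (%) ≈ 10; below-median retail SKUs: SKU-1208, SKU-1042, SKU-4187. Among those, SKU-1208 has the highest units sold (≈ 1800).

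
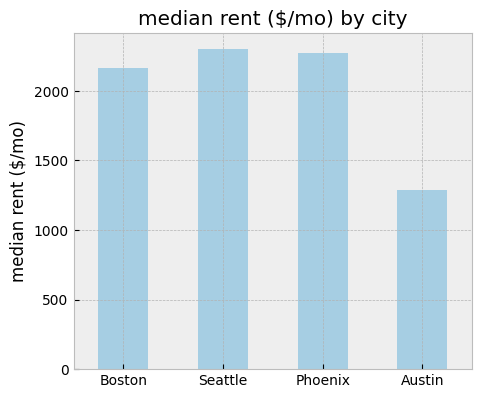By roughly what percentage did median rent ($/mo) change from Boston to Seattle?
Boston ≈ 2200, Seattle ≈ 2400; (2400 − 2200) / 2200 ≈ +9.1%.

≈ +9.1%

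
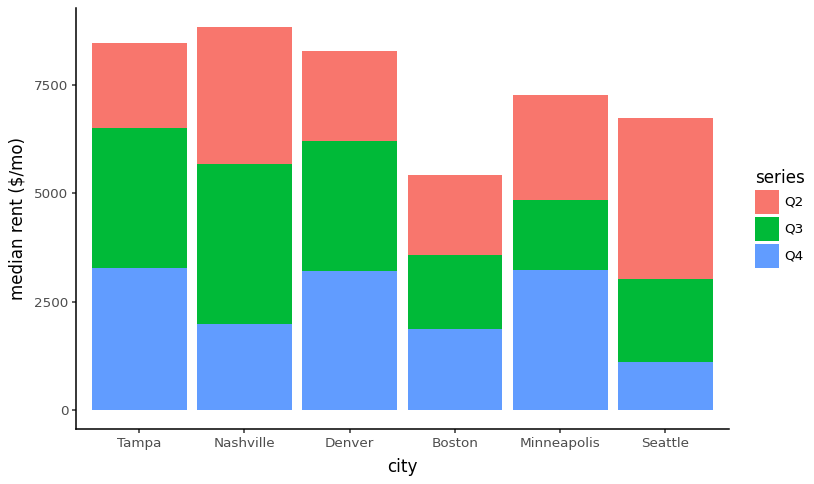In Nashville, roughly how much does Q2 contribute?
≈ 3000

Q2 top ≈ 9000, bottom ≈ 6000; segment ≈ 3000.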